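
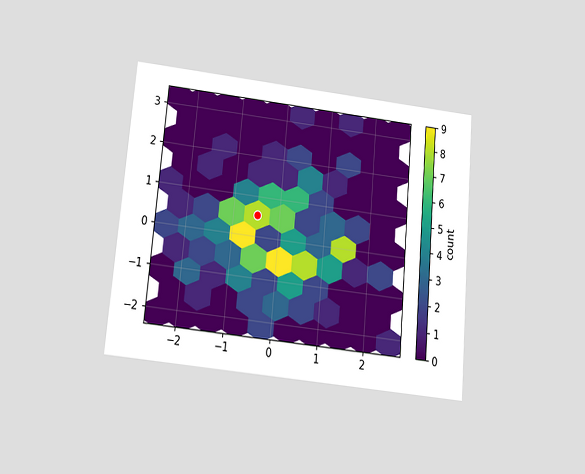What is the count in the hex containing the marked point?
8

The chart is tilted about 5° clockwise and viewed slightly from below. The marked hex reads 8 on the colorbar.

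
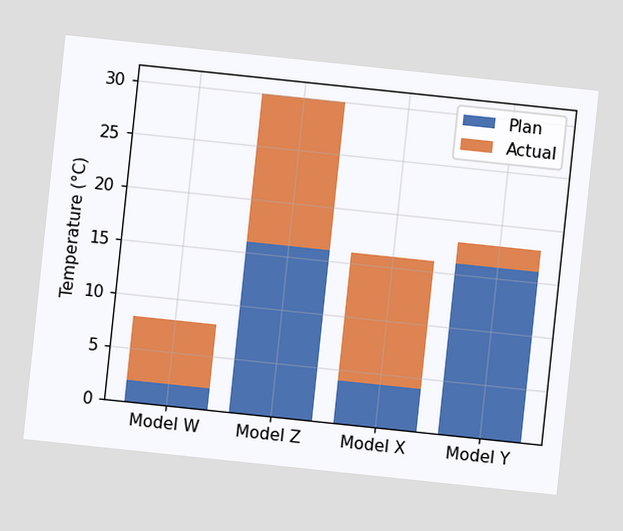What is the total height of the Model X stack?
16°C

The chart is tilted about 6° clockwise. The Model X stack's top reaches 16°C on the y-axis.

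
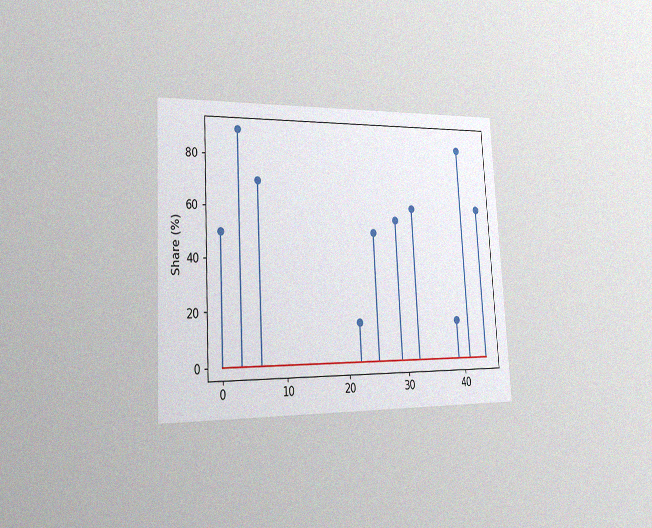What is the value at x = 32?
60%

The chart is tilted about 3° counter-clockwise and viewed slightly from the left, with some photo noise. The stem at x=32 reaches 60%.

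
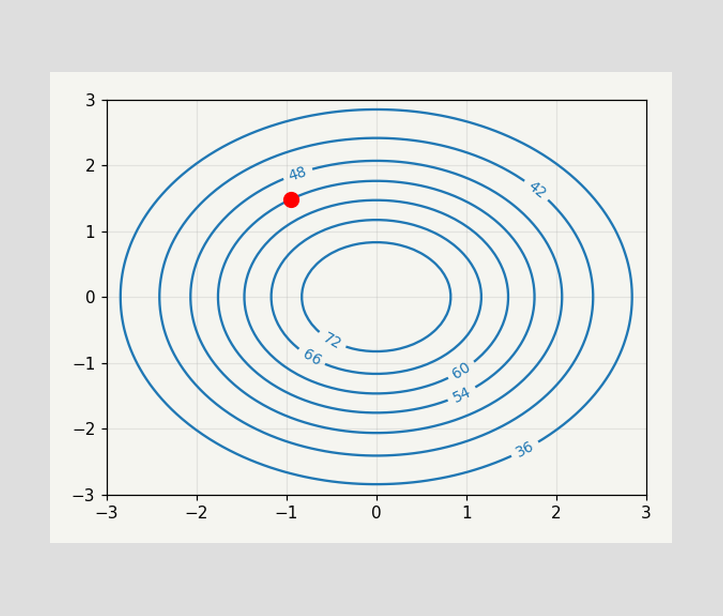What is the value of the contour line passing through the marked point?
The marked point sits on the contour labelled 54.

54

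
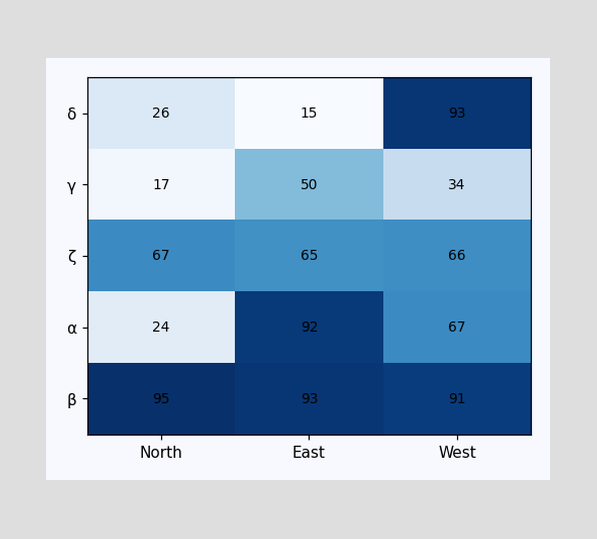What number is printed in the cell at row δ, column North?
26

The (δ, North) cell reads 26.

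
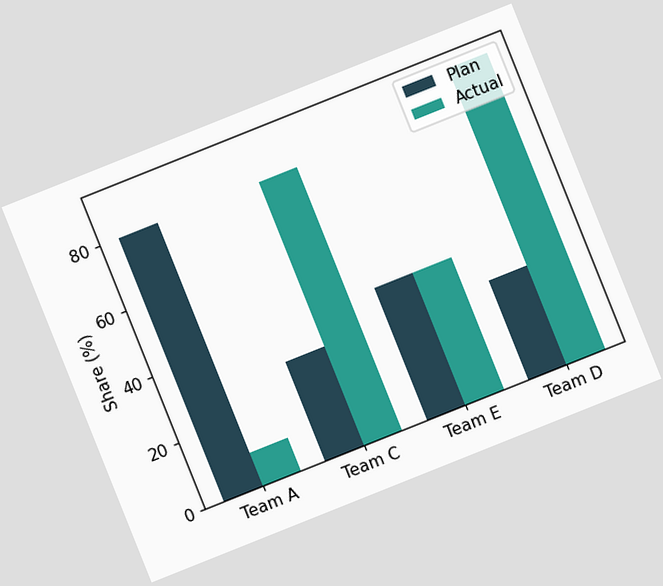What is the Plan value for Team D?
30%

The chart is tilted about 22° counter-clockwise. The Plan bar at Team D reaches 30% on the y-axis.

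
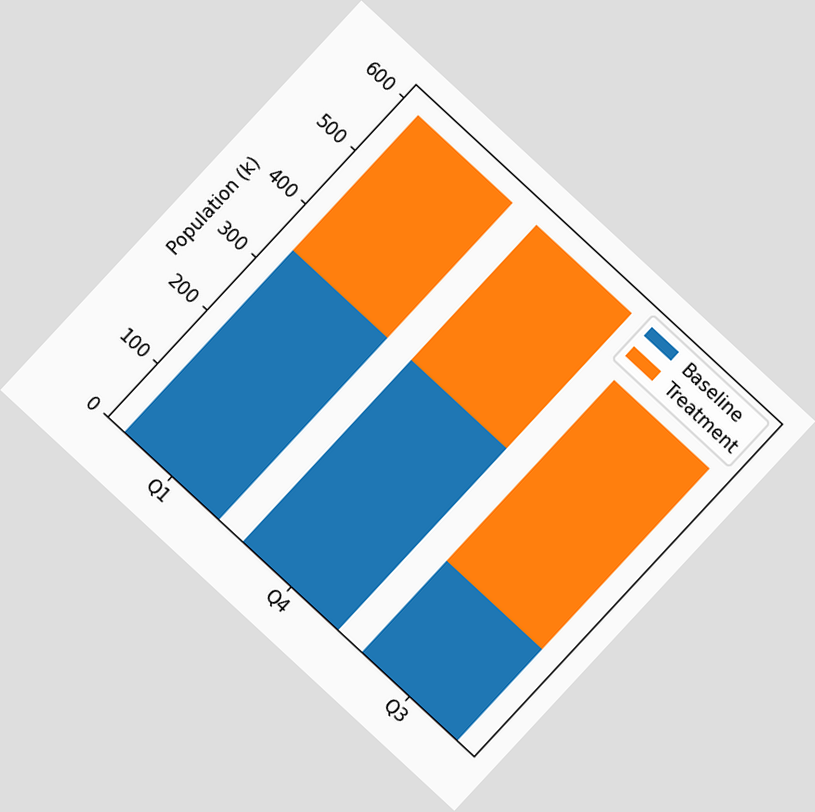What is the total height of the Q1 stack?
595k

The chart is tilted about 43° clockwise. The Q1 stack's top reaches 595k on the y-axis.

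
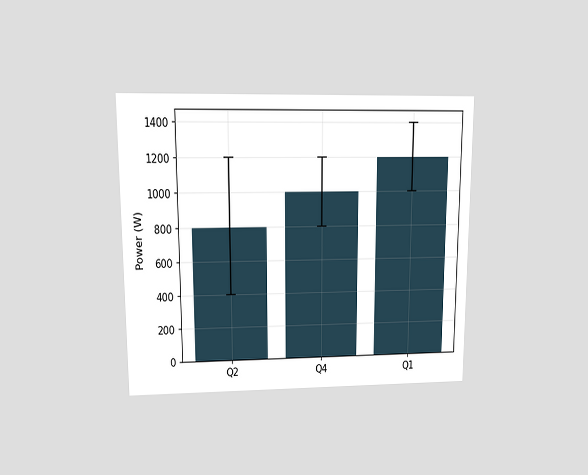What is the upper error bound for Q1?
1400W

The chart is viewed at a slight angle. The Q1 bar's upper whisker reaches 1400W.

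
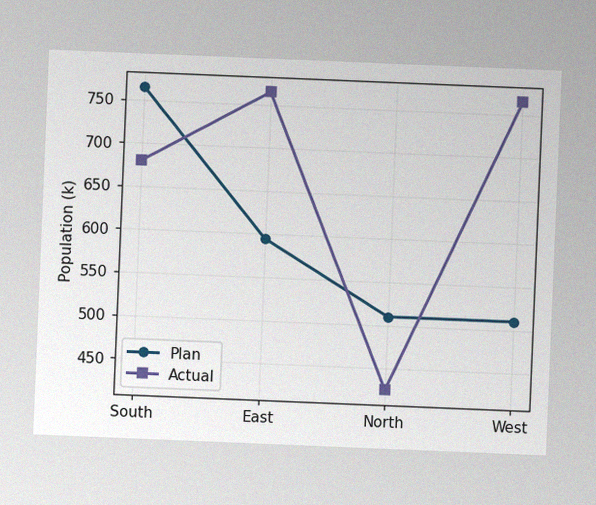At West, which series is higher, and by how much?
Actual, by 255k

The chart is tilted about 2° clockwise, with some photo noise. At West, Actual sits above the other line by 255k.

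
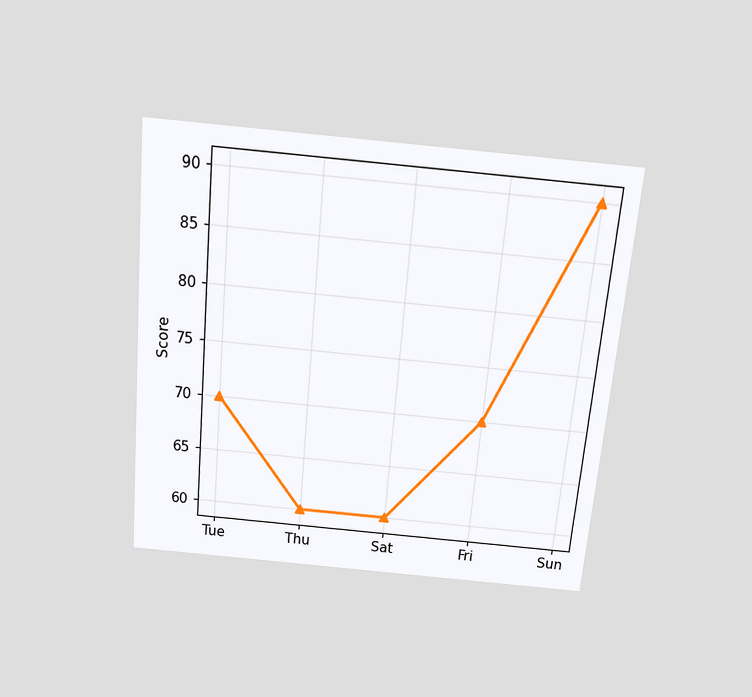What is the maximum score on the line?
90

The chart is tilted about 5° clockwise and viewed slightly from above. The highest point is at Sun, and reading across to the y-axis gives 90.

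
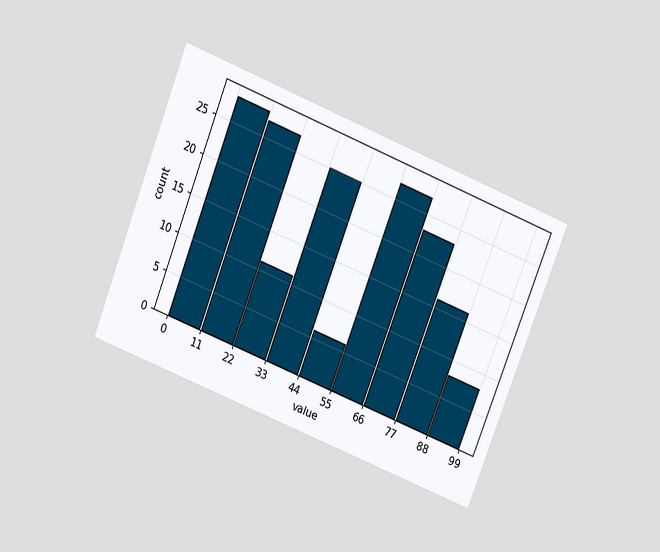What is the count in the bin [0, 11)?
The chart is tilted about 22° clockwise and viewed slightly from above. The [0, 11) bin has height 28.

28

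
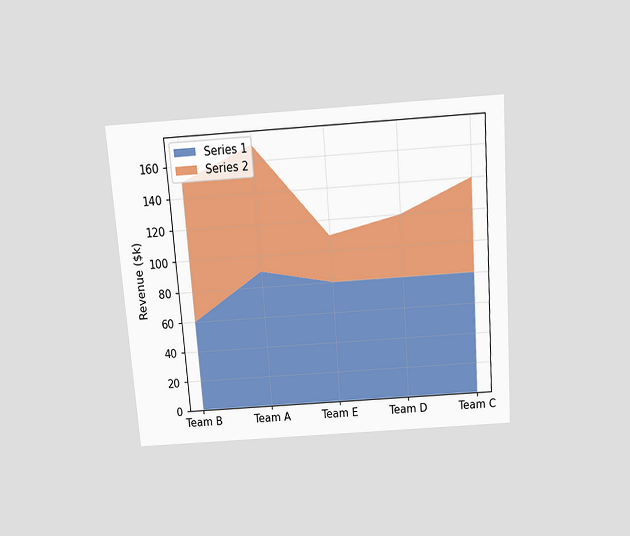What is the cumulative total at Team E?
The chart is tilted about 4° counter-clockwise and viewed slightly from above. The stacked total at Team E reaches $110k.

$110k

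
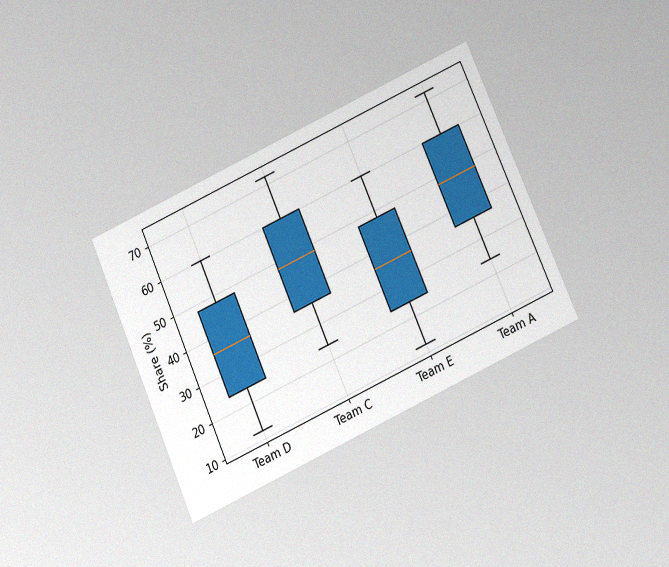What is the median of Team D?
36%

The chart is tilted about 24° counter-clockwise and viewed slightly from below, with some photo noise. The median line in the Team D box sits at 36%.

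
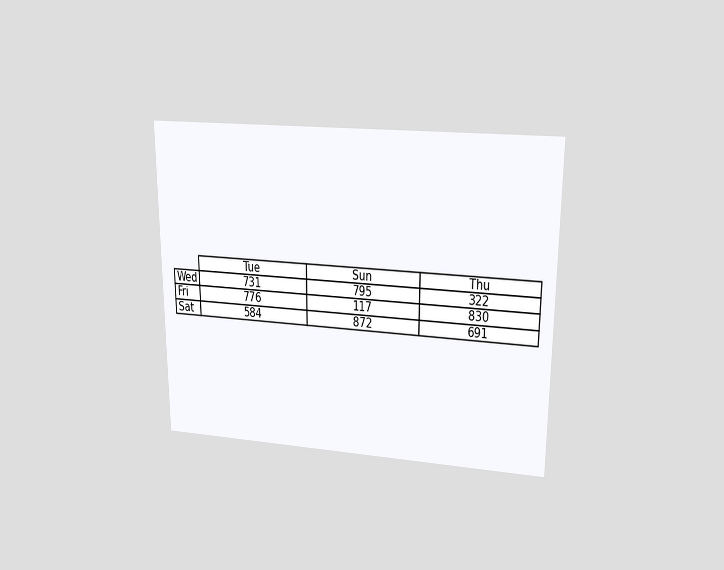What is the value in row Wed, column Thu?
322

The chart is viewed at a slight angle. The (Wed, Thu) cell reads 322.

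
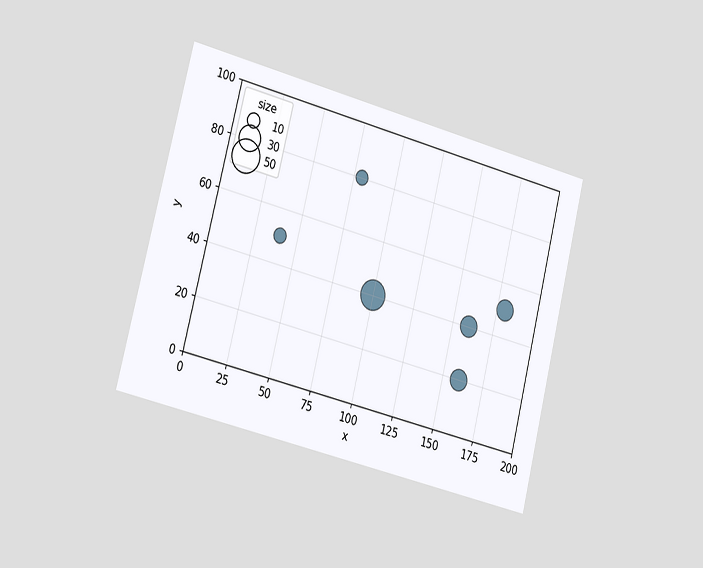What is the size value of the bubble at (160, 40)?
The chart is tilted about 14° clockwise and viewed slightly from the left. Matching the bubble at (160, 40) against the size legend gives 20.

20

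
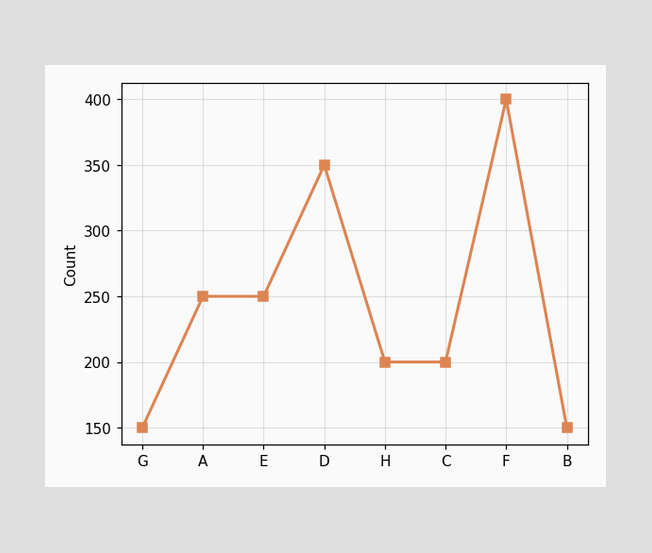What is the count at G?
At G, the line is at 150.

150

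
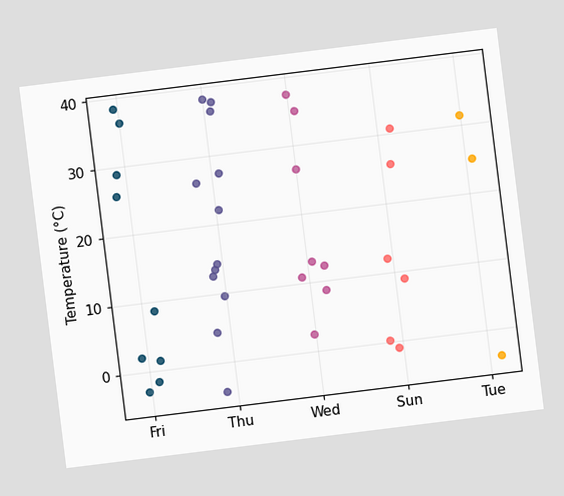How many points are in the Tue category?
The chart is tilted about 7° counter-clockwise. Counting the markers in the Tue column gives 3.

3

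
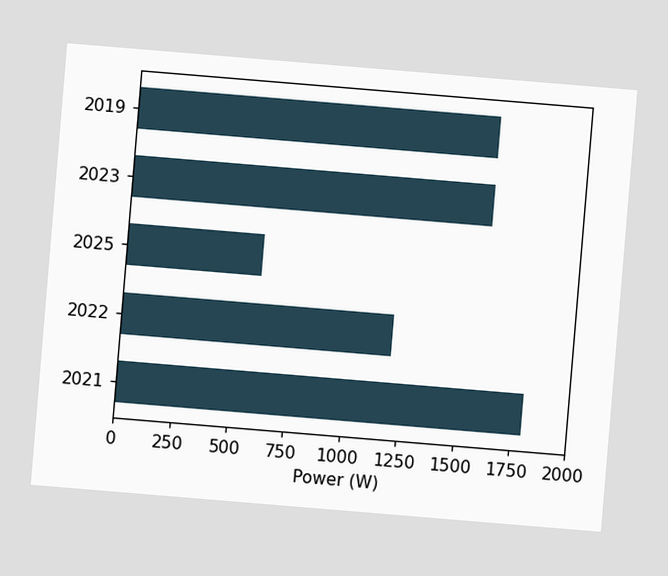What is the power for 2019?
The chart is tilted about 5° clockwise. Reading along the chart's x-axis, the 2019 bar reaches 1600W.

1600W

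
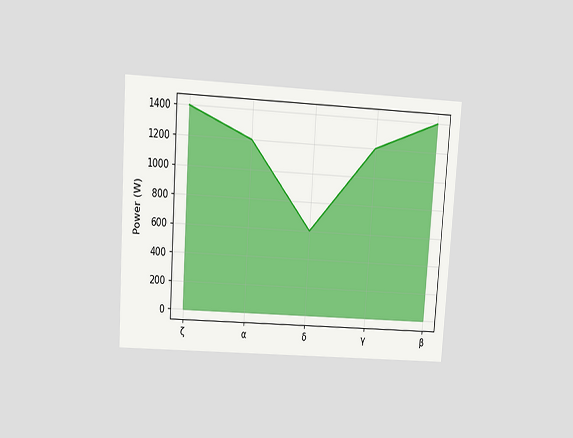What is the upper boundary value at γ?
1200W

The chart is tilted about 4° clockwise and viewed slightly from above. At γ the upper boundary is at 1200W.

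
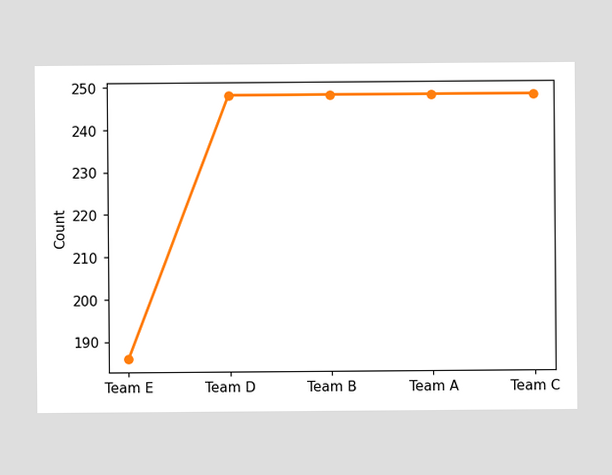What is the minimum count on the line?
The lowest point is at Team E, and reading across to the y-axis gives 186.

186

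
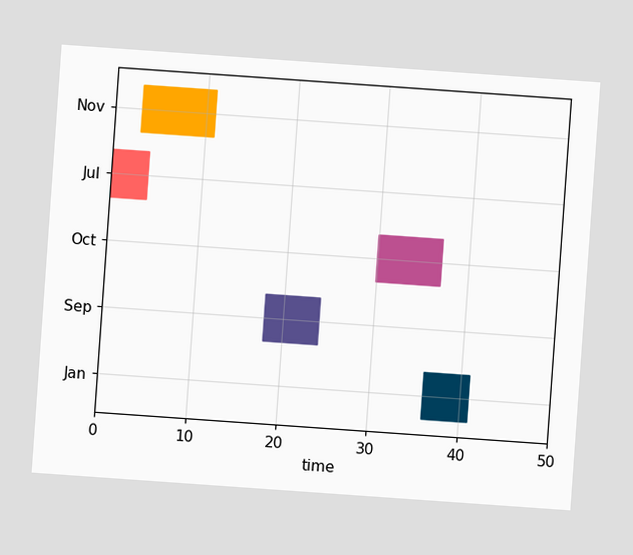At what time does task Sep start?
The chart is tilted about 4° clockwise. The Sep bar begins at t=18.

18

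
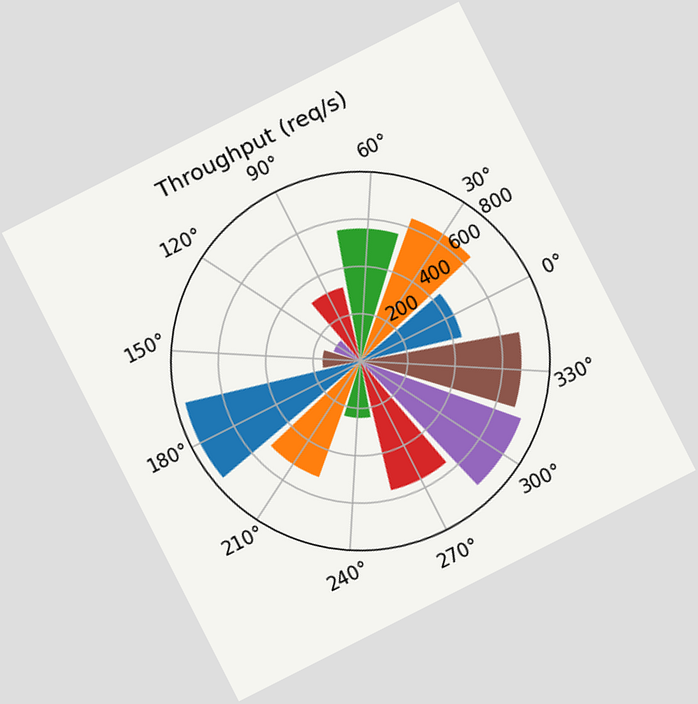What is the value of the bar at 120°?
The chart is tilted about 27° counter-clockwise. The bar at 120° reaches 120req/s on the radial axis.

120req/s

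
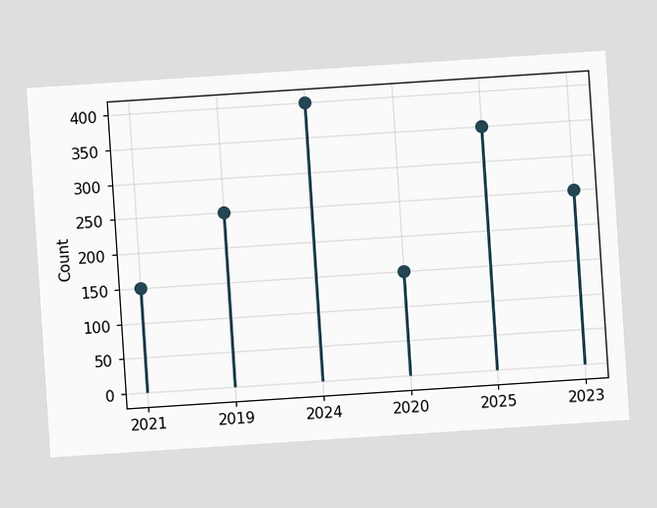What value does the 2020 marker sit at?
150

The chart is tilted about 4° counter-clockwise. The 2020 marker sits at 150.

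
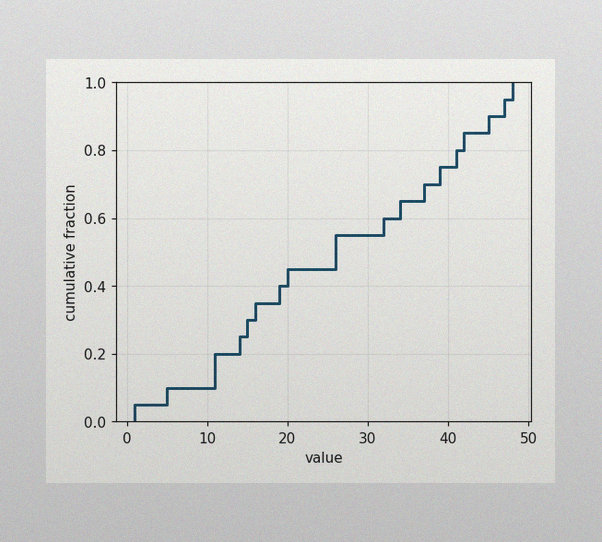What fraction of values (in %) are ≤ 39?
75%

The image has some photo noise and uneven lighting. At x=39 the ECDF step is at 75%.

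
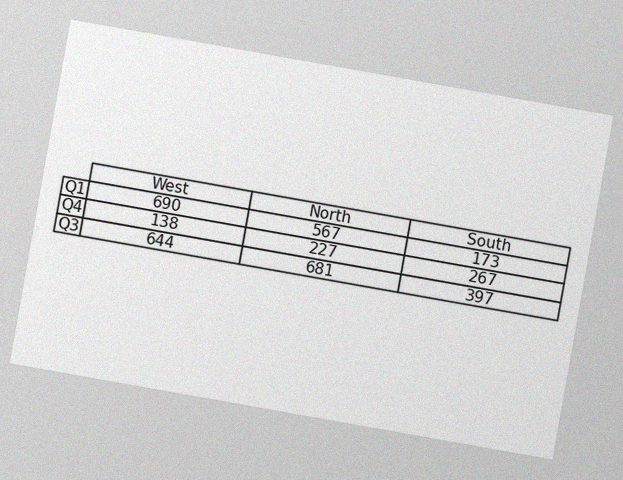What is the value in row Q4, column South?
267

The chart is tilted about 10° clockwise, with some photo noise. The (Q4, South) cell reads 267.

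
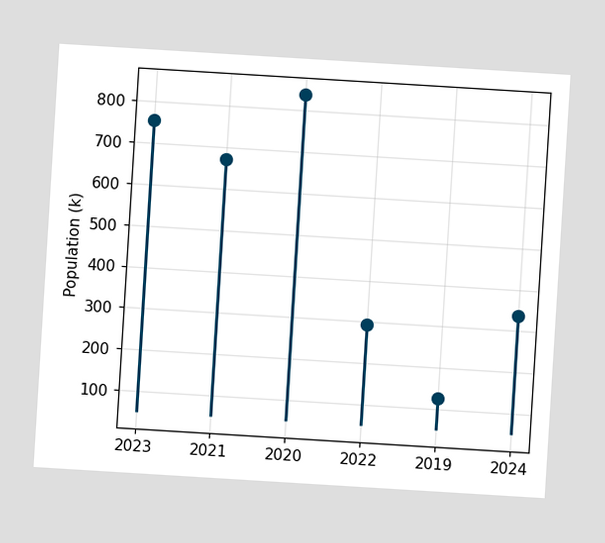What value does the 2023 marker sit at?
756k

The chart is tilted about 4° clockwise. The 2023 marker sits at 756k.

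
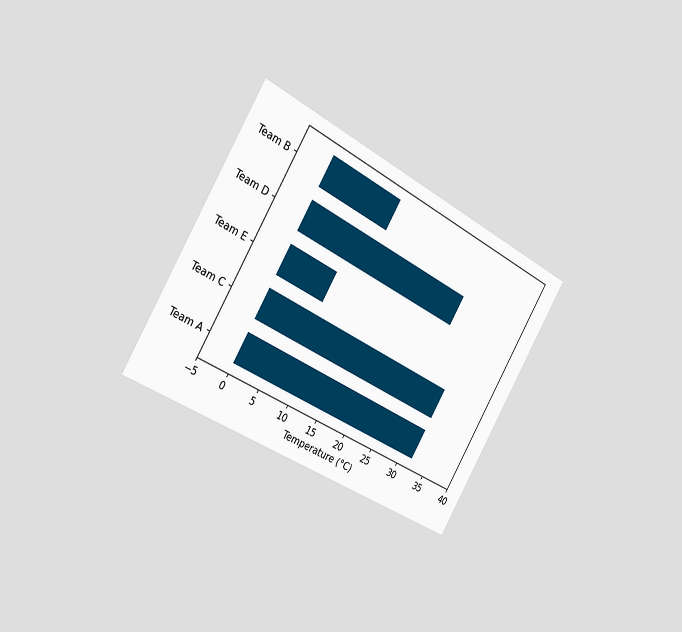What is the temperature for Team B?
12°C

The chart is tilted about 30° clockwise and viewed slightly from the left. Reading along the chart's x-axis, the Team B bar reaches 12°C.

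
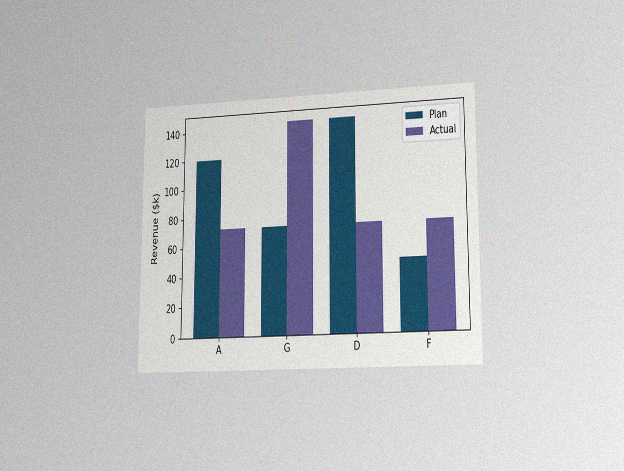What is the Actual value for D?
The chart is viewed at a slight angle, with some photo noise. The Actual bar at D reaches $72k on the y-axis.

$72k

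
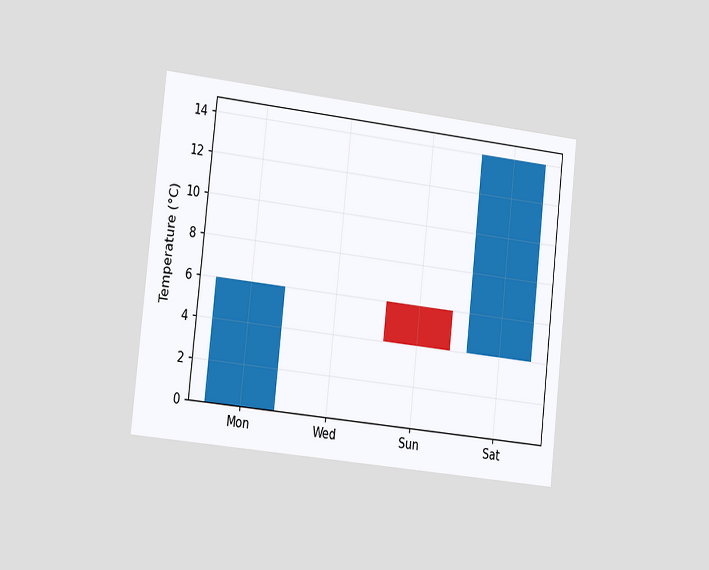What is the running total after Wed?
6°C

The chart is tilted about 6° clockwise and viewed slightly from the left. After Wed the running total reaches 6°C.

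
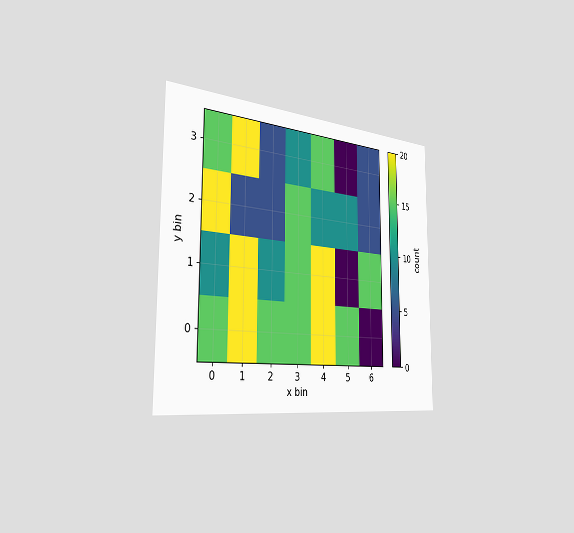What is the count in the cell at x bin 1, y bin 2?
The chart is viewed slightly from the left. Matching the cell (1, 2) against the colorbar gives 5.

5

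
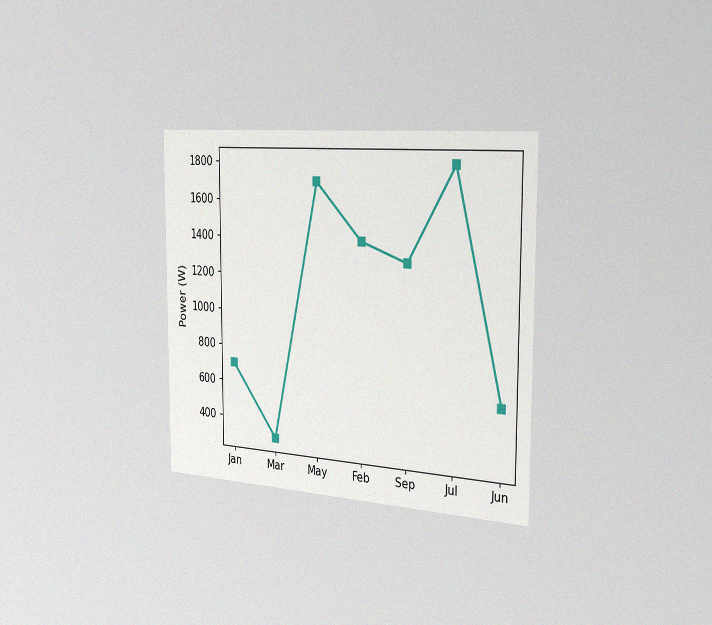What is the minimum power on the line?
The chart is viewed slightly from the right, with some photo noise. The lowest point is at Mar, and reading across to the y-axis gives 300W.

300W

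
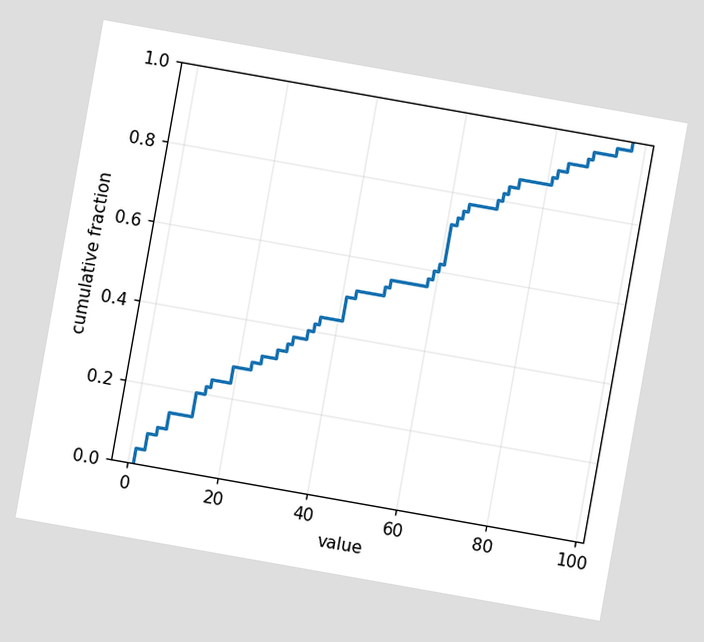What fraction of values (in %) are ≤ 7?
The chart is tilted about 10° clockwise. At x=7 the ECDF step is at 14%.

14%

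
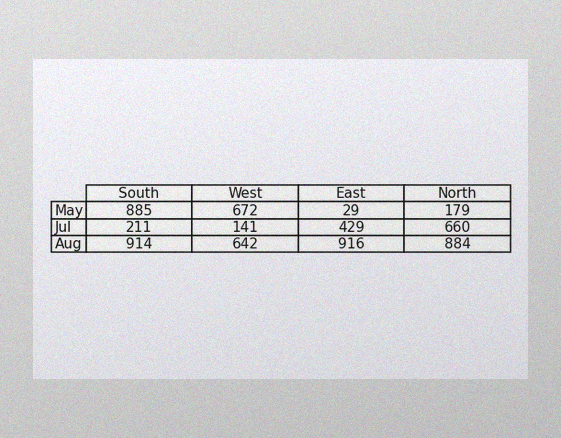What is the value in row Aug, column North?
The image has some photo noise and uneven lighting. The (Aug, North) cell reads 884.

884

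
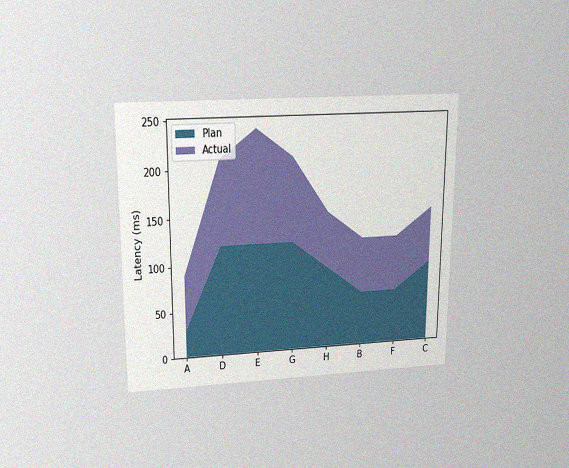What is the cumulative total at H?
150ms

The chart is viewed slightly from above, with some photo noise. The stacked total at H reaches 150ms.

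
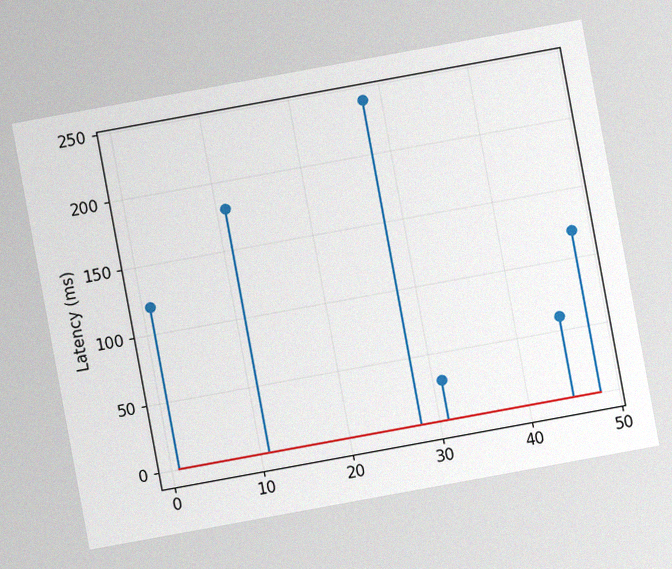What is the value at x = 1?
The chart is tilted about 10° counter-clockwise, with some photo noise. The stem at x=1 reaches 120ms.

120ms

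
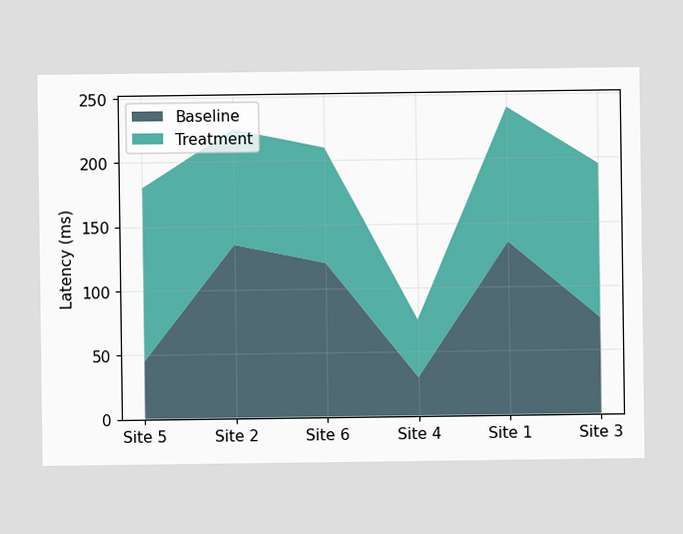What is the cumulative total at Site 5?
180ms

The stacked total at Site 5 reaches 180ms.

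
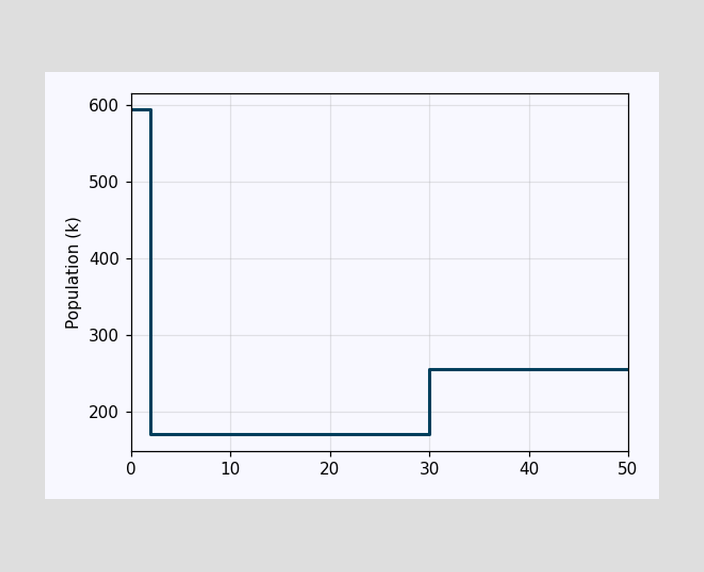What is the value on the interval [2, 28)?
On [2, 28) the step sits at 170k.

170k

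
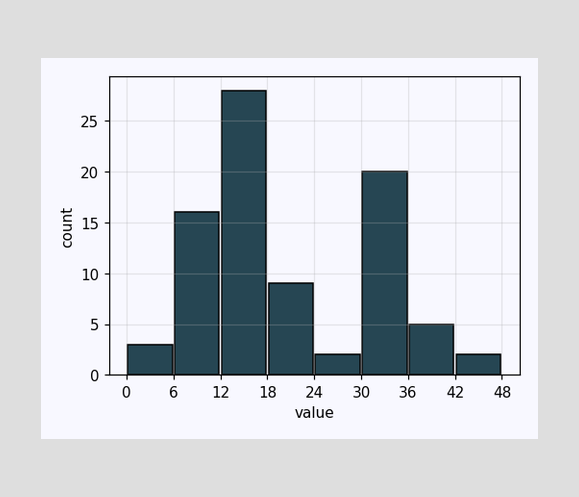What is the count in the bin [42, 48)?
The [42, 48) bin has height 2.

2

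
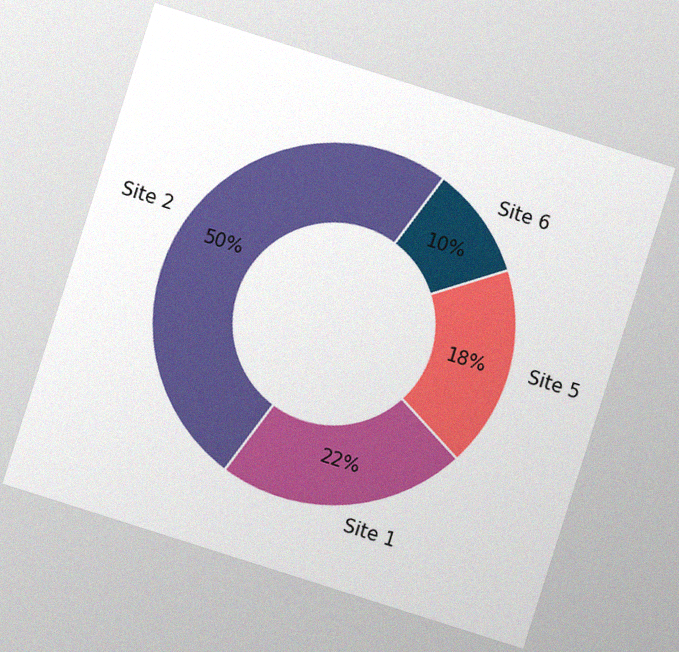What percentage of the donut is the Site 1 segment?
The chart is tilted about 18° clockwise, with some photo noise. The Site 1 segment takes up 22% of the ring.

22%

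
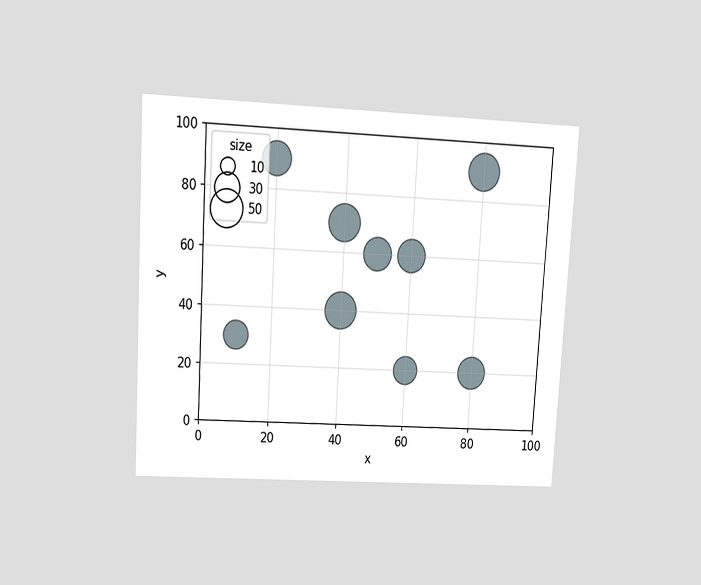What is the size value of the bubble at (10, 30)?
30

The chart is tilted about 3° clockwise and viewed at a slight angle. Matching the bubble at (10, 30) against the size legend gives 30.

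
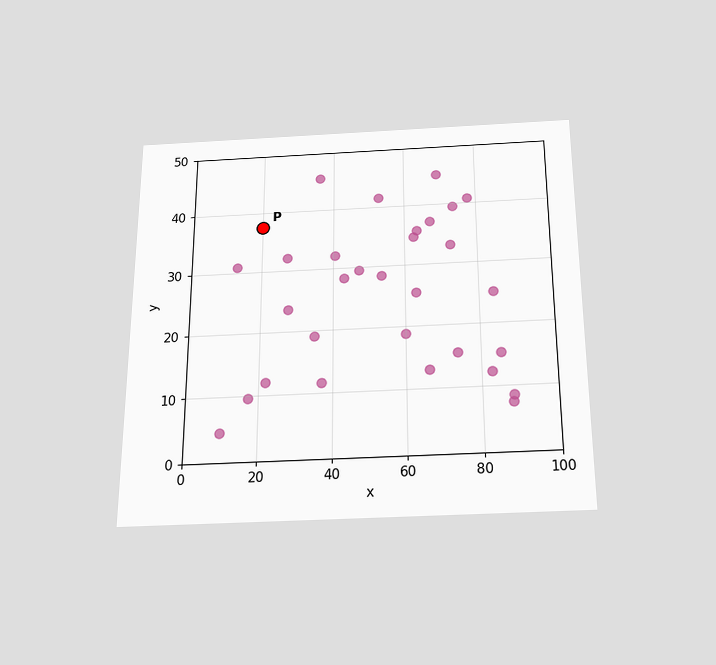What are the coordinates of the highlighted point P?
The chart is viewed slightly from below. Following the gridlines from P to each axis, P sits at (20, 37.5).

(20, 37.5)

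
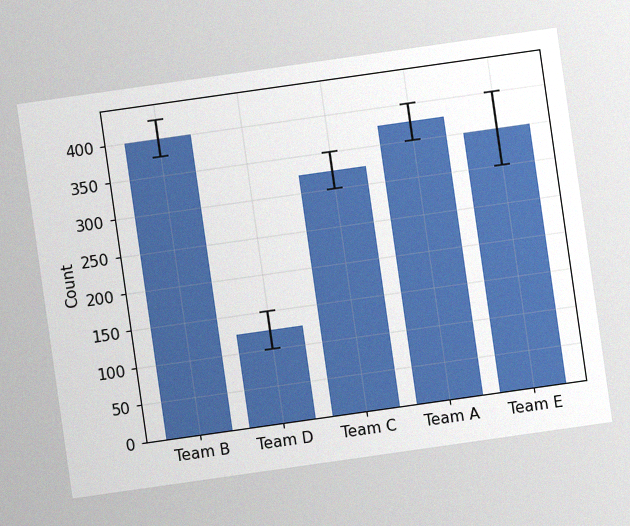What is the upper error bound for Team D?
150

The chart is tilted about 8° counter-clockwise, with some photo noise. The Team D bar's upper whisker reaches 150.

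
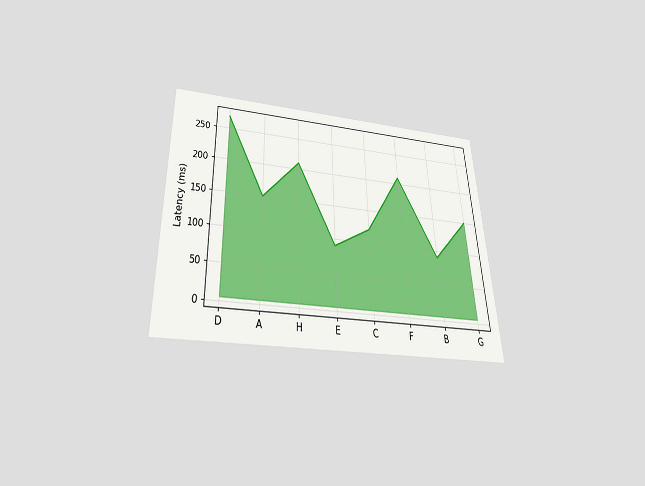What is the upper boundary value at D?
The chart is tilted about 2° counter-clockwise and viewed slightly from below. At D the upper boundary is at 270ms.

270ms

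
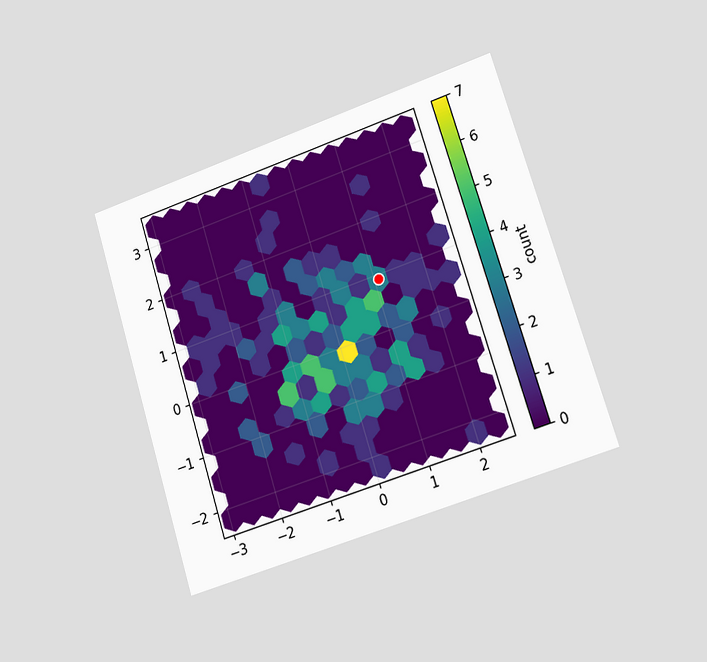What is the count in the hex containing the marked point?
3

The chart is tilted about 17° counter-clockwise and viewed slightly from the right. The marked hex reads 3 on the colorbar.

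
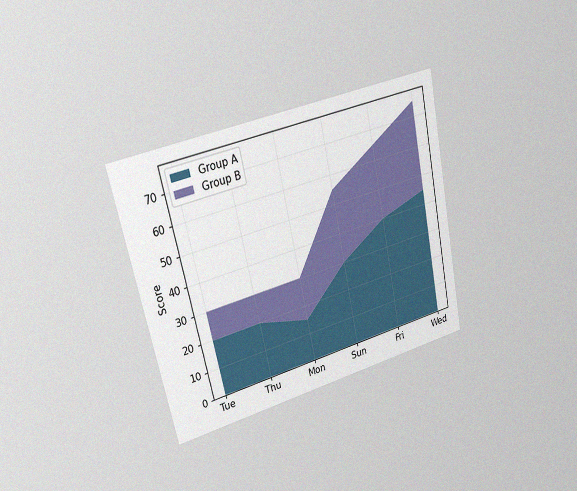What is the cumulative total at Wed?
75

The chart is tilted about 12° counter-clockwise and viewed slightly from the left, with some photo noise. The stacked total at Wed reaches 75.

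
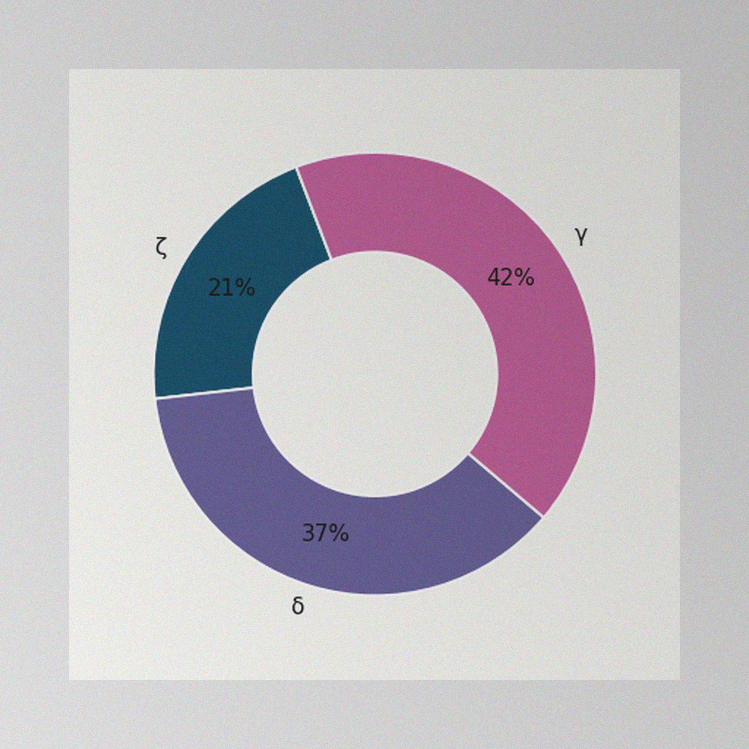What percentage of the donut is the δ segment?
37%

The image has some photo noise and uneven lighting. The δ segment takes up 37% of the ring.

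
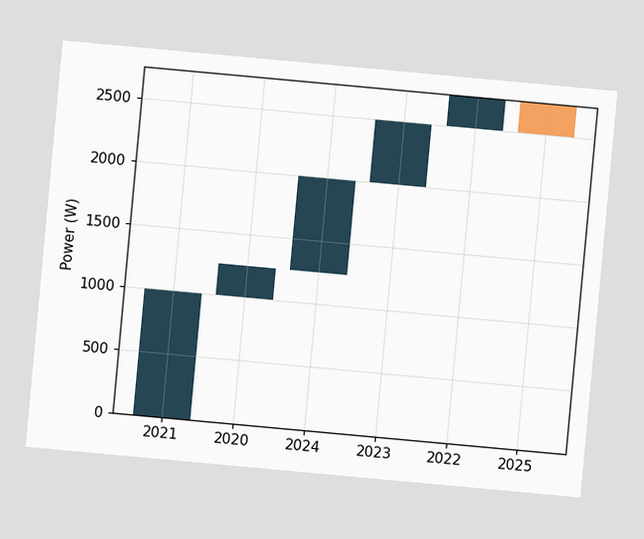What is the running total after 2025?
2500W

The chart is tilted about 5° clockwise. After 2025 the running total reaches 2500W.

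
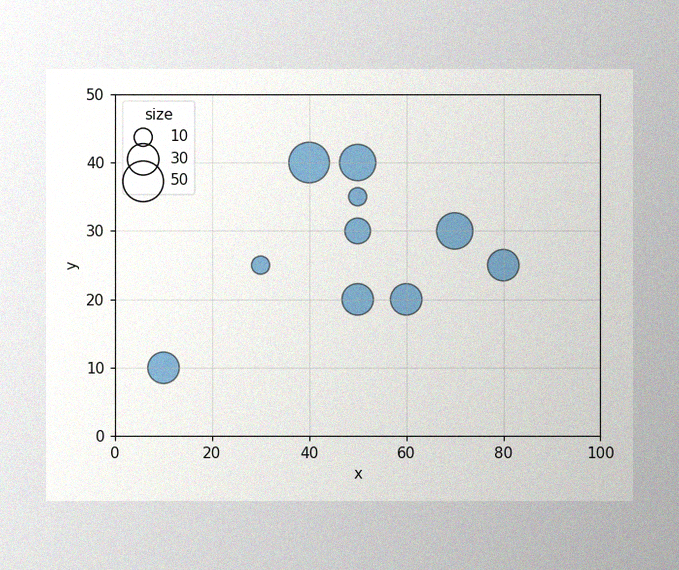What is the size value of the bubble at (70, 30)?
40

The image has some photo noise and uneven lighting. Matching the bubble at (70, 30) against the size legend gives 40.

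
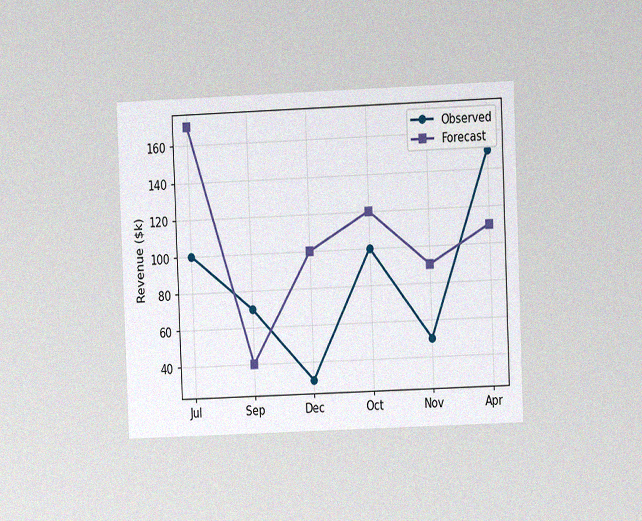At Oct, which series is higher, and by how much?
Forecast, by $20k

The chart is tilted about 2° counter-clockwise and viewed at a slight angle, with some photo noise. At Oct, Forecast sits above the other line by $20k.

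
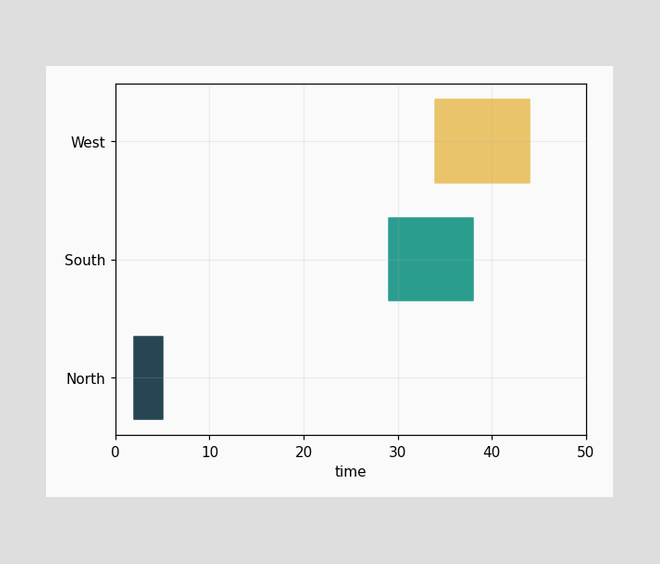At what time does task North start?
2

The North bar begins at t=2.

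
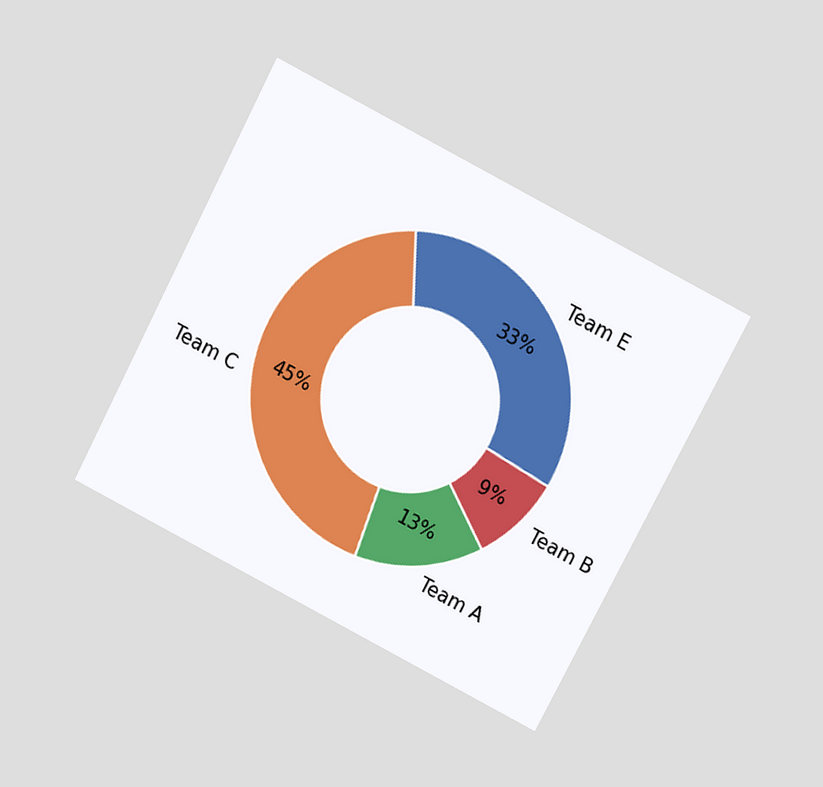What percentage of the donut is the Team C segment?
45%

The chart is tilted about 28° clockwise and viewed at a slight angle. The Team C segment takes up 45% of the ring.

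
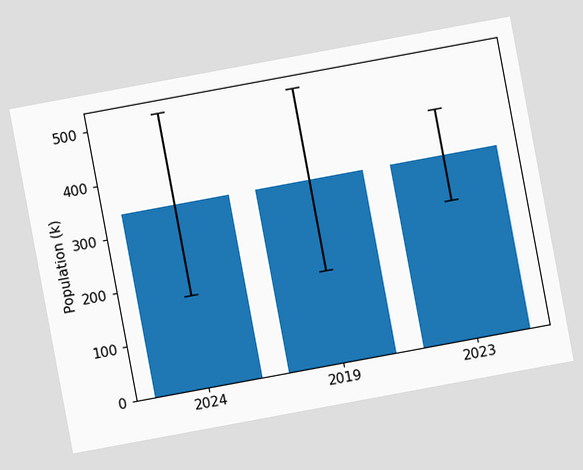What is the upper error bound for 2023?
425k

The chart is tilted about 10° counter-clockwise. The 2023 bar's upper whisker reaches 425k.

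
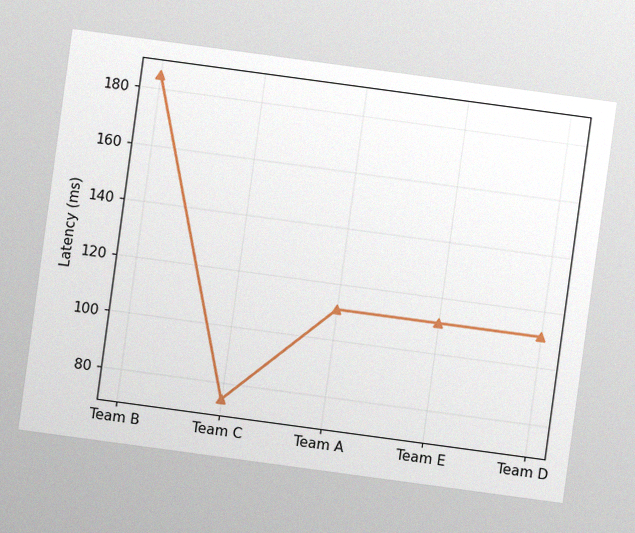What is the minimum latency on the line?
The chart is tilted about 8° clockwise, with some photo noise. The lowest point is at Team C, and reading across to the y-axis gives 74ms.

74ms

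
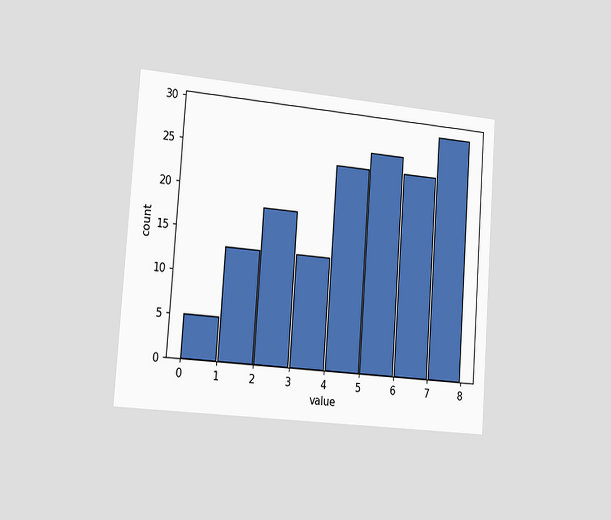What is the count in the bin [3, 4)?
The chart is tilted about 4° clockwise and viewed slightly from the left. The [3, 4) bin has height 13.

13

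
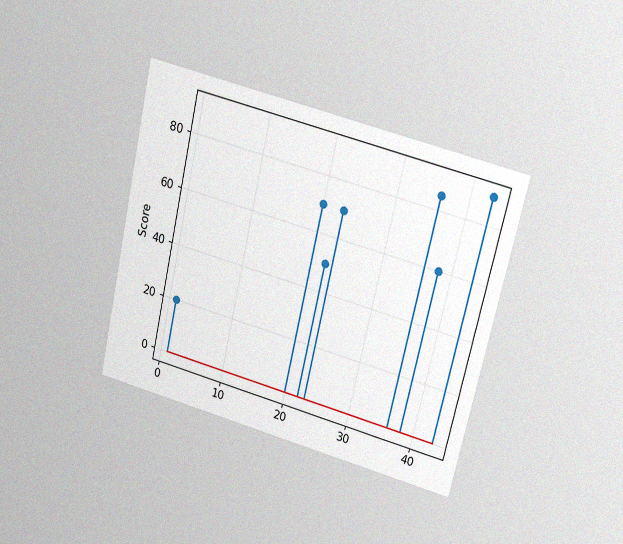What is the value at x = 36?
85

The chart is tilted about 13° clockwise and viewed slightly from above, with some photo noise. The stem at x=36 reaches 85.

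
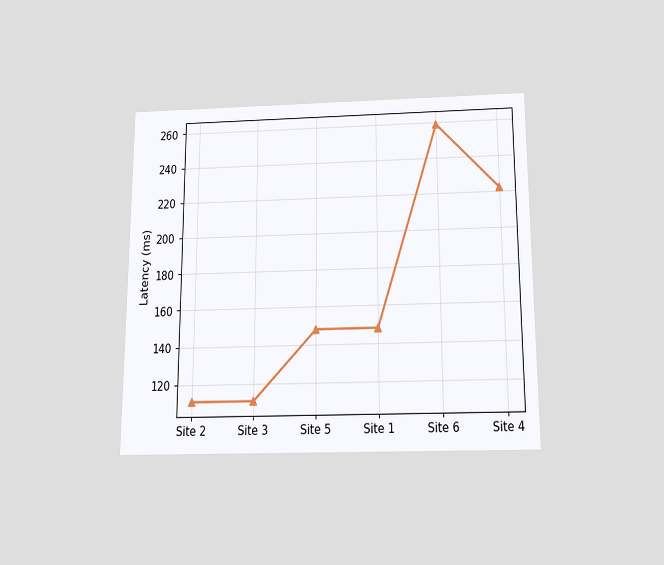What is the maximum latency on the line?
The chart is viewed slightly from below. The highest point is at Site 6, and reading across to the y-axis gives 259ms.

259ms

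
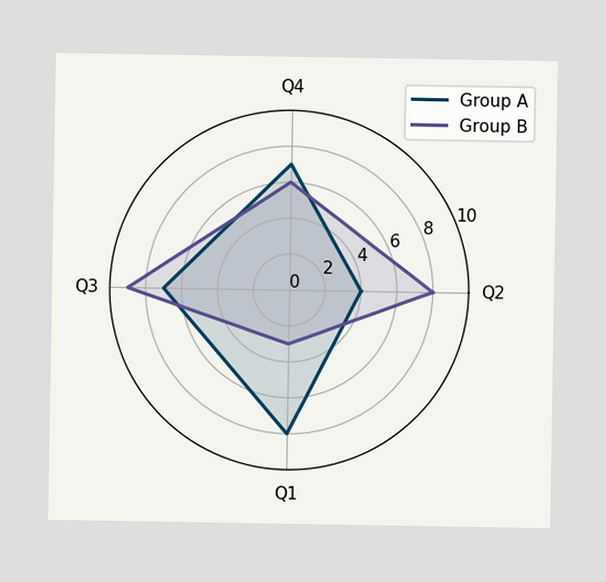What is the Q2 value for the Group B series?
8

On the Q2 axis, Group B reaches 8.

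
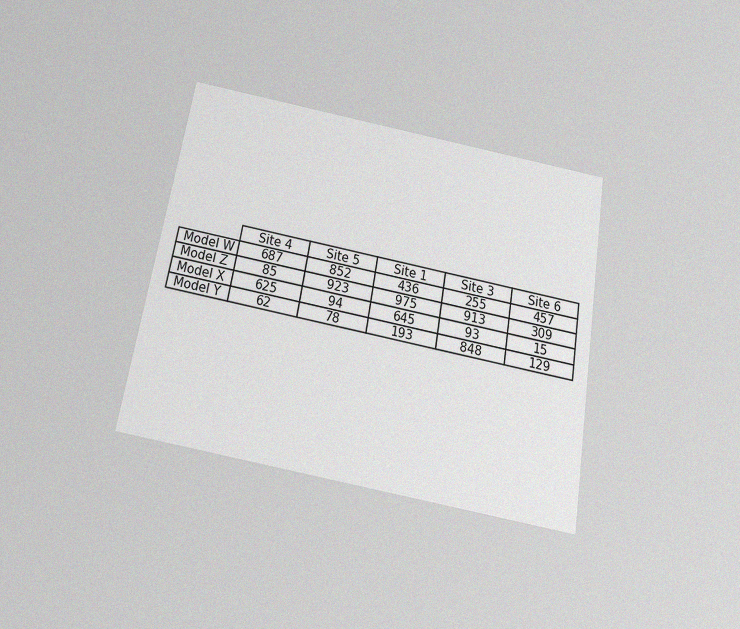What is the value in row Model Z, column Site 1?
975

The chart is tilted about 9° clockwise and viewed slightly from below, with some photo noise. The (Model Z, Site 1) cell reads 975.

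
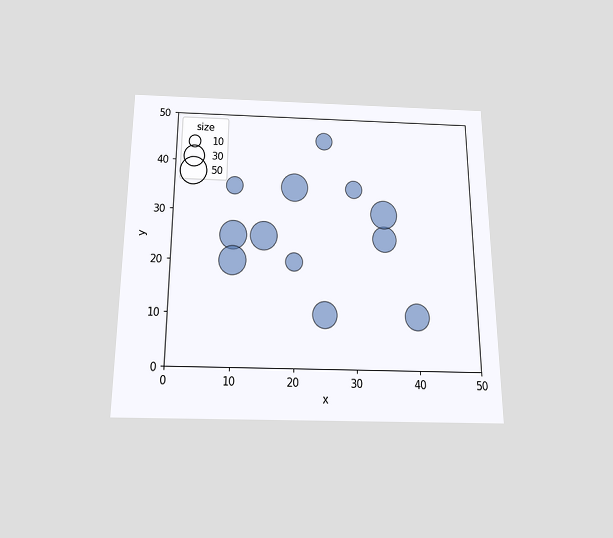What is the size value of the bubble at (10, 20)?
The chart is viewed slightly from below. Matching the bubble at (10, 20) against the size legend gives 50.

50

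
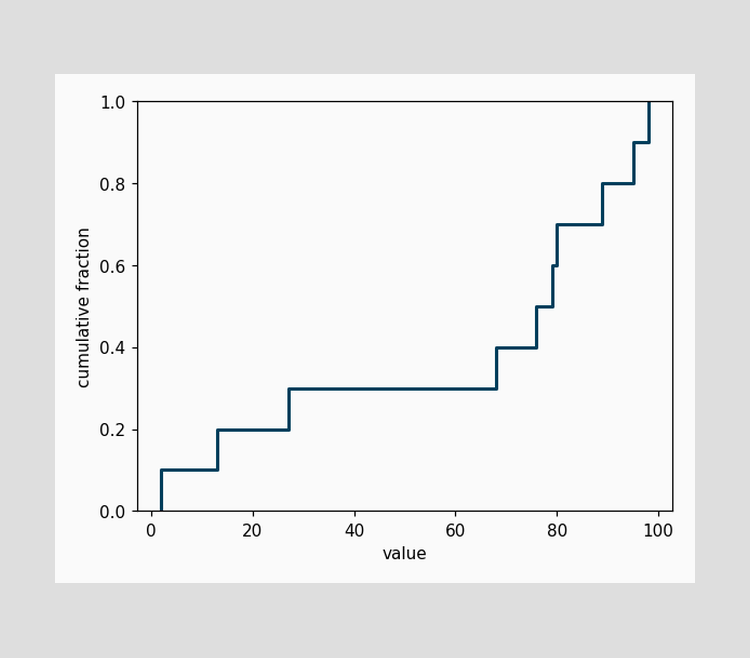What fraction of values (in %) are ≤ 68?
40%

At x=68 the ECDF step is at 40%.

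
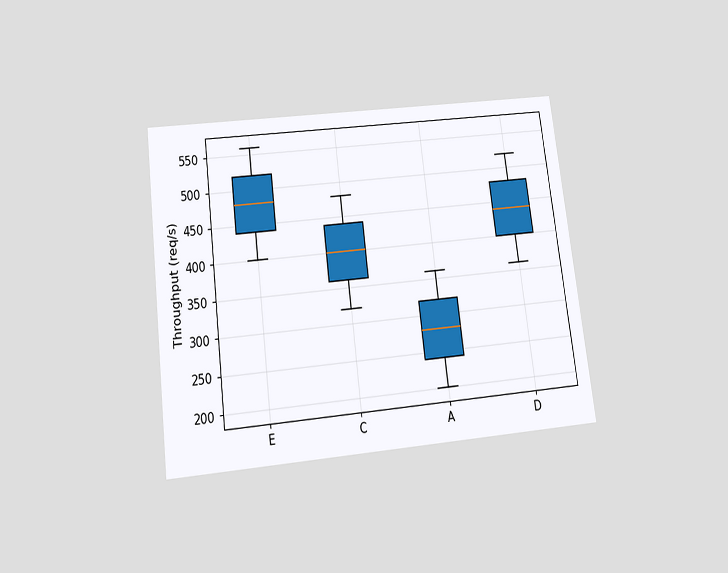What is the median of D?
The chart is tilted about 7° counter-clockwise and viewed slightly from below. The median line in the D box sits at 440req/s.

440req/s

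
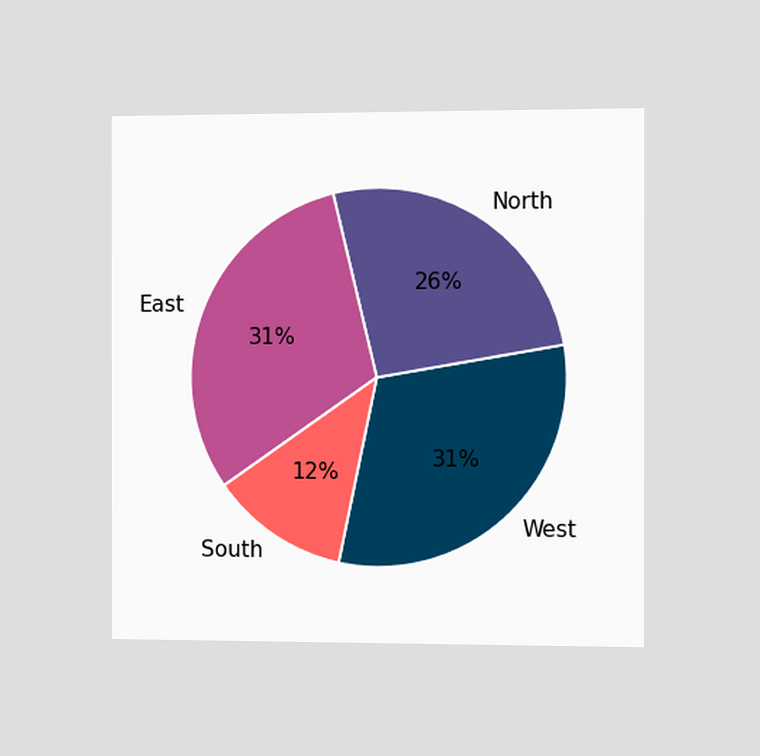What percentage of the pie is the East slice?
The chart is viewed slightly from the right. The East slice takes up 31% of the pie.

31%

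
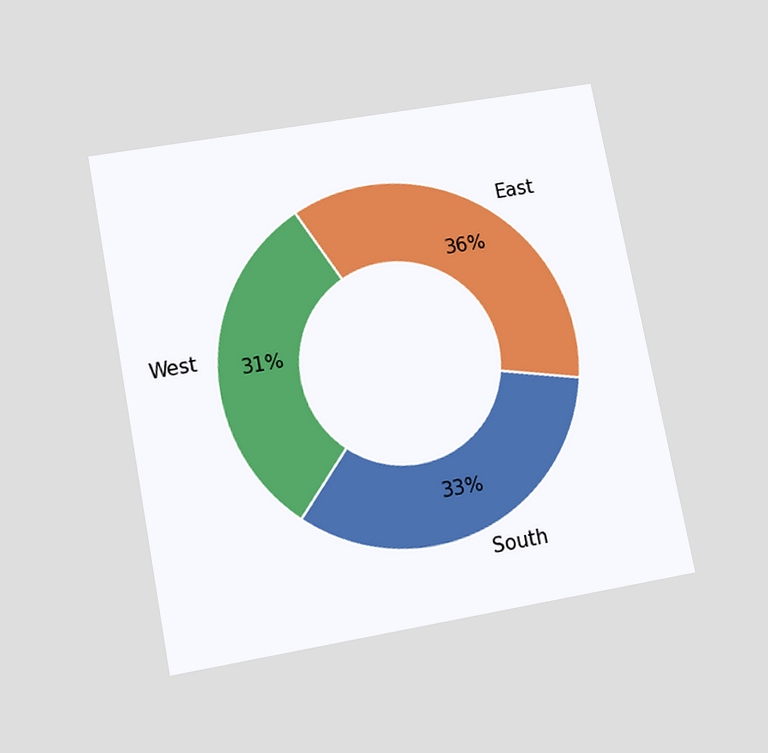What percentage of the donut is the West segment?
31%

The chart is tilted about 11° counter-clockwise and viewed slightly from below. The West segment takes up 31% of the ring.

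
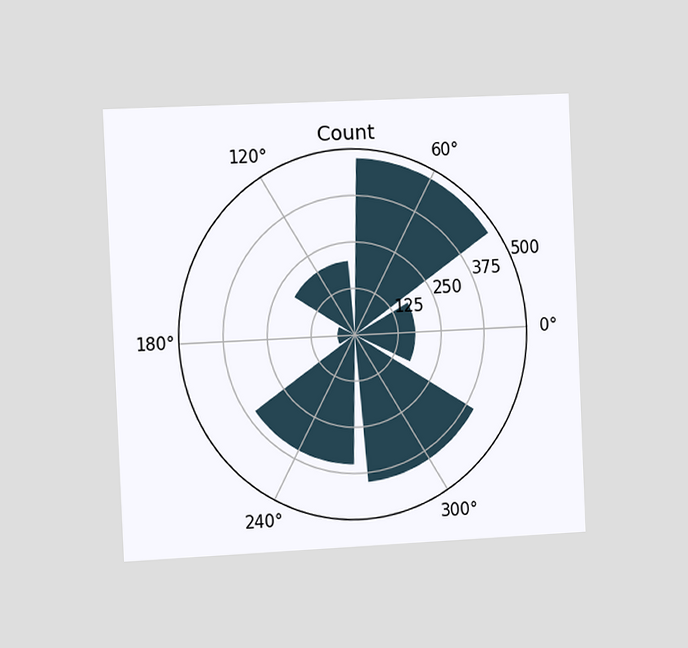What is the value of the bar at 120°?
The chart is tilted about 3° counter-clockwise and viewed slightly from the left. The bar at 120° reaches 200 on the radial axis.

200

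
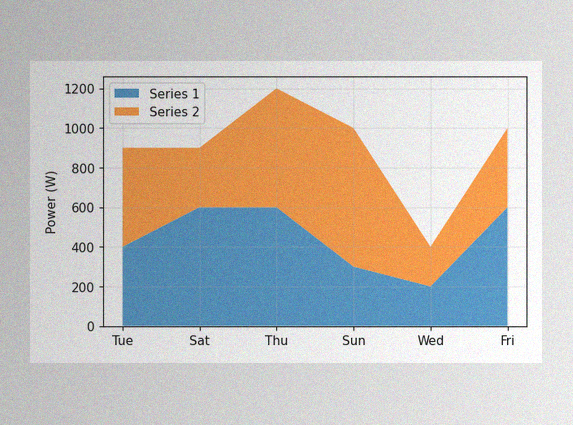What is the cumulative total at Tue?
900W

The image has some photo noise and uneven lighting. The stacked total at Tue reaches 900W.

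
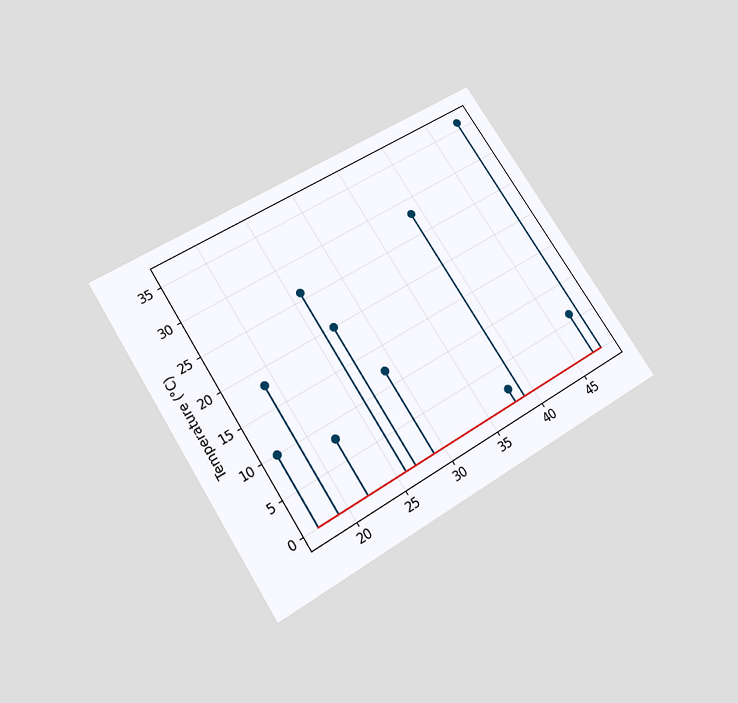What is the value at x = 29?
12°C

The chart is tilted about 32° counter-clockwise and viewed slightly from below. The stem at x=29 reaches 12°C.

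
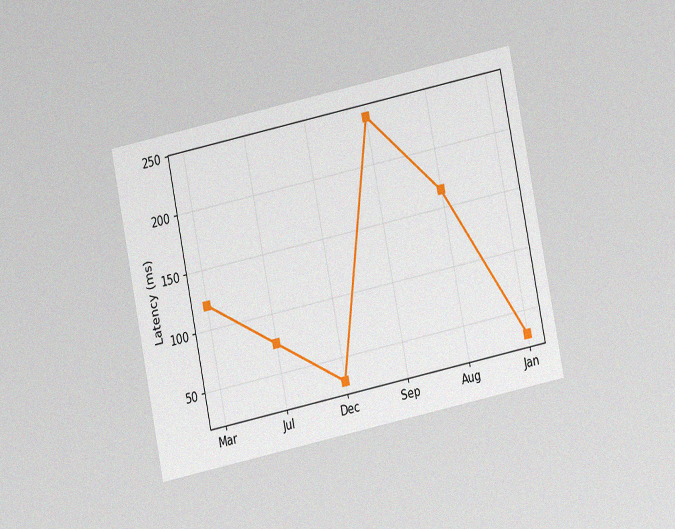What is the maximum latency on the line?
240ms

The chart is tilted about 12° counter-clockwise and viewed at a slight angle, with some photo noise. The highest point is at Sep, and reading across to the y-axis gives 240ms.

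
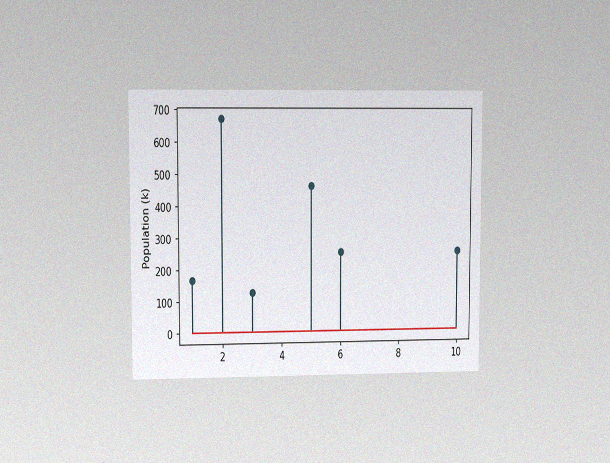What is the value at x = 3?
The chart is viewed at a slight angle, with some photo noise. The stem at x=3 reaches 126k.

126k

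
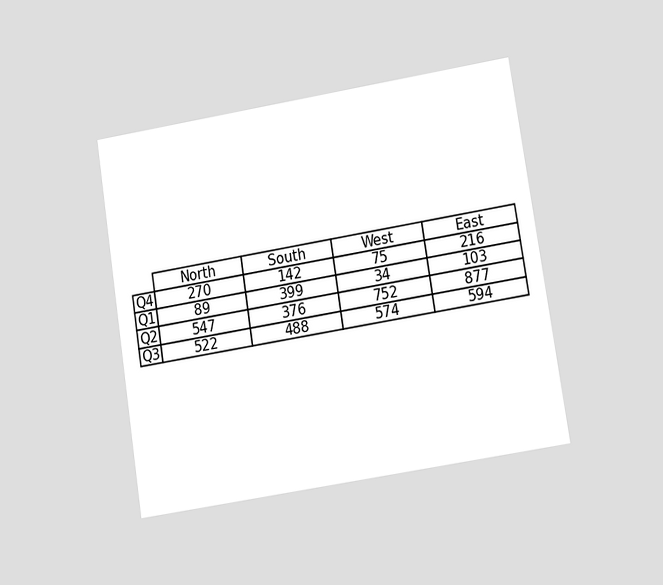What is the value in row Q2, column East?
877

The chart is tilted about 9° counter-clockwise and viewed at a slight angle. The (Q2, East) cell reads 877.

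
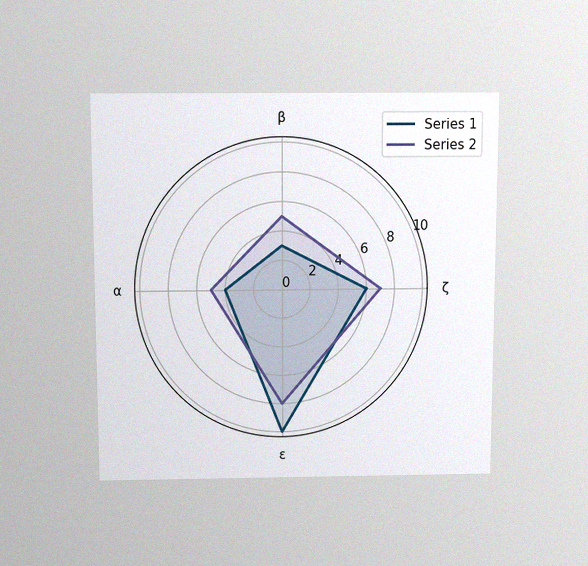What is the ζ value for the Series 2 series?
7

The chart is viewed slightly from above, with some photo noise. On the ζ axis, Series 2 reaches 7.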